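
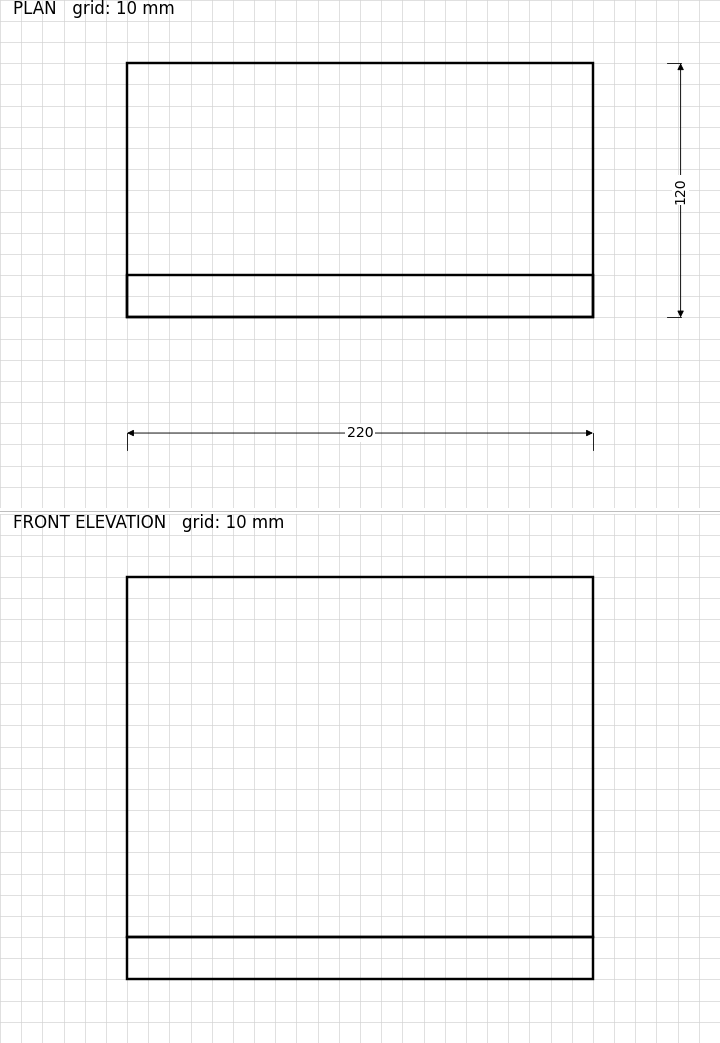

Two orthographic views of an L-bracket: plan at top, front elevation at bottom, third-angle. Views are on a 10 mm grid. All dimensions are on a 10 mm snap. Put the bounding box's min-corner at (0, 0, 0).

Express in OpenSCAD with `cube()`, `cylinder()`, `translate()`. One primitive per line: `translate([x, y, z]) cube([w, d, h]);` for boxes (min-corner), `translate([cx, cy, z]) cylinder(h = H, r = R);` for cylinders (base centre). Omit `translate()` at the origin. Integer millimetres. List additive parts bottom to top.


cube([220, 120, 20]);
translate([0, 0, 20]) cube([220, 20, 170]);


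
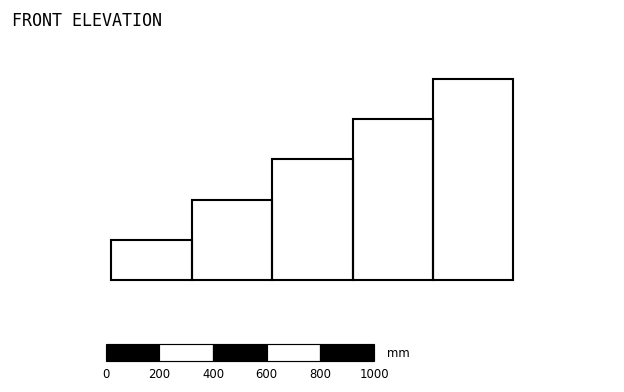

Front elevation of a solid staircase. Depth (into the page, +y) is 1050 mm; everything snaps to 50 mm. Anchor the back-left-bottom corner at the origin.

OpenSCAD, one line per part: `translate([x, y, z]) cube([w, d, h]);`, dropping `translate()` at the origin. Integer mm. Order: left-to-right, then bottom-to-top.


cube([300, 1050, 150]);
translate([300, 0, 0]) cube([300, 1050, 300]);
translate([600, 0, 0]) cube([300, 1050, 450]);
translate([900, 0, 0]) cube([300, 1050, 600]);
translate([1200, 0, 0]) cube([300, 1050, 750]);


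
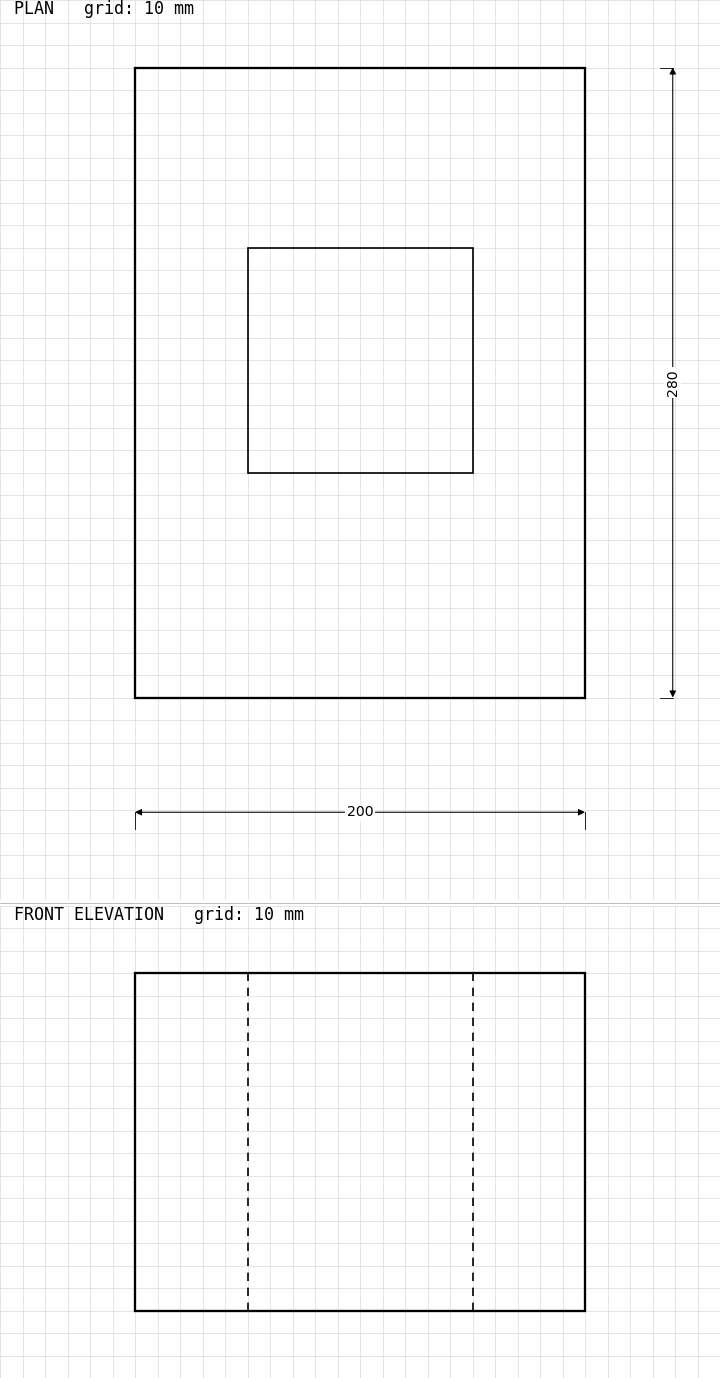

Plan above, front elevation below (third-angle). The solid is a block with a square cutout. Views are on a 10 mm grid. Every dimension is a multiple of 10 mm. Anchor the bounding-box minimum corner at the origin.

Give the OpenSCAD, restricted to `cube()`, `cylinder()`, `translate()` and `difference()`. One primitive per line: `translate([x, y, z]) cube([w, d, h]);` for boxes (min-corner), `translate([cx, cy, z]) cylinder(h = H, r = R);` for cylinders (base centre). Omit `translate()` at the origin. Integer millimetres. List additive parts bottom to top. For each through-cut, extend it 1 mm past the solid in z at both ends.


difference() {
  cube([200, 280, 150]);
  translate([50, 100, -1]) cube([100, 100, 152]);
}


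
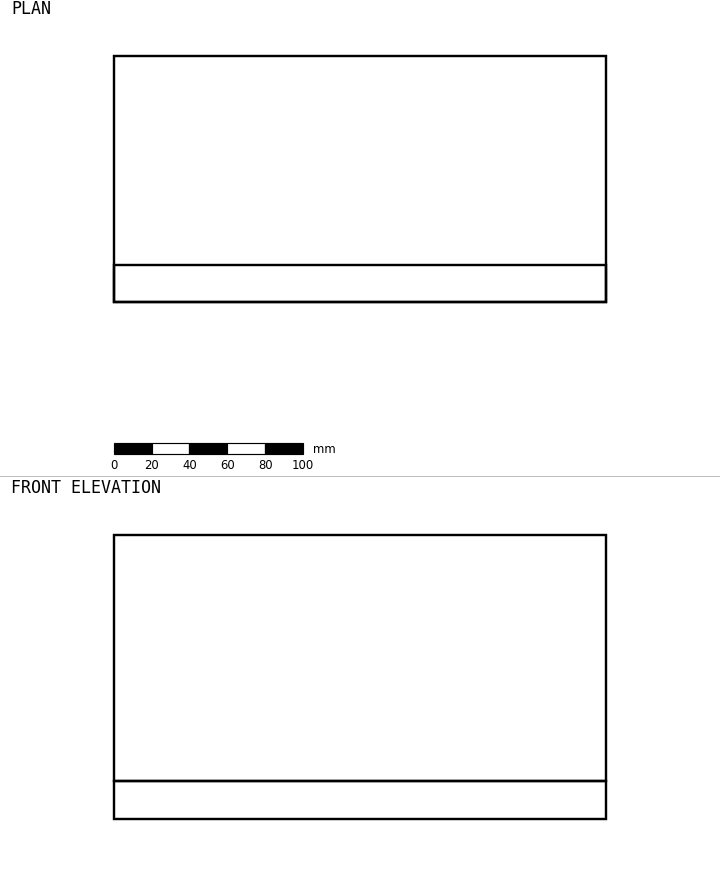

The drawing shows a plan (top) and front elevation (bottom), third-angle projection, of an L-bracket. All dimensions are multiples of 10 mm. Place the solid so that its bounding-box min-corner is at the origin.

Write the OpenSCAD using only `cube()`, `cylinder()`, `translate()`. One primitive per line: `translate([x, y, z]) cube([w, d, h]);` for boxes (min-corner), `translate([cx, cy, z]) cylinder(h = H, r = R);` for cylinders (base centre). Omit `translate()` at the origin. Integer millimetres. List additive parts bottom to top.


cube([260, 130, 20]);
translate([0, 0, 20]) cube([260, 20, 130]);


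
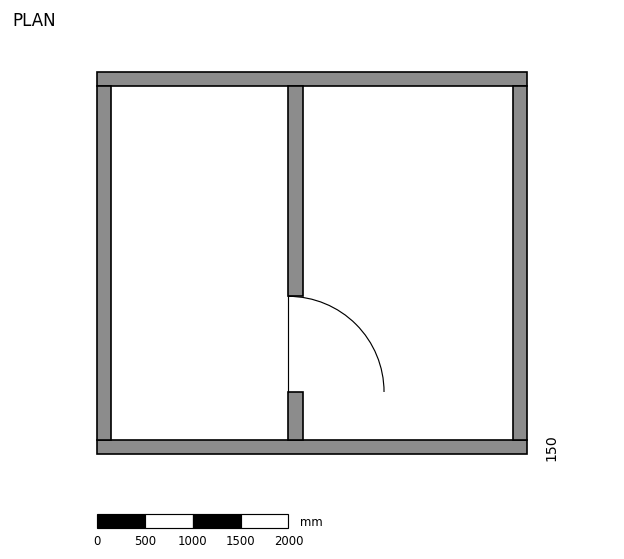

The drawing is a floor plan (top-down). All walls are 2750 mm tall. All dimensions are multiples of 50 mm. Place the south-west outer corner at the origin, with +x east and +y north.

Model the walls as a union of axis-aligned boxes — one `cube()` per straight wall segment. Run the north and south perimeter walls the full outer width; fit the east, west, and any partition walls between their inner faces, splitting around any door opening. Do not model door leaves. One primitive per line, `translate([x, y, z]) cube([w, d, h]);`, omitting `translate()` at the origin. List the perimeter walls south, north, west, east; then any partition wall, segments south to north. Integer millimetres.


cube([4500, 150, 2750]);
translate([0, 3850, 0]) cube([4500, 150, 2750]);
translate([0, 150, 0]) cube([150, 3700, 2750]);
translate([4350, 150, 0]) cube([150, 3700, 2750]);
translate([2000, 150, 0]) cube([150, 500, 2750]);
translate([2000, 1650, 0]) cube([150, 2200, 2750]);


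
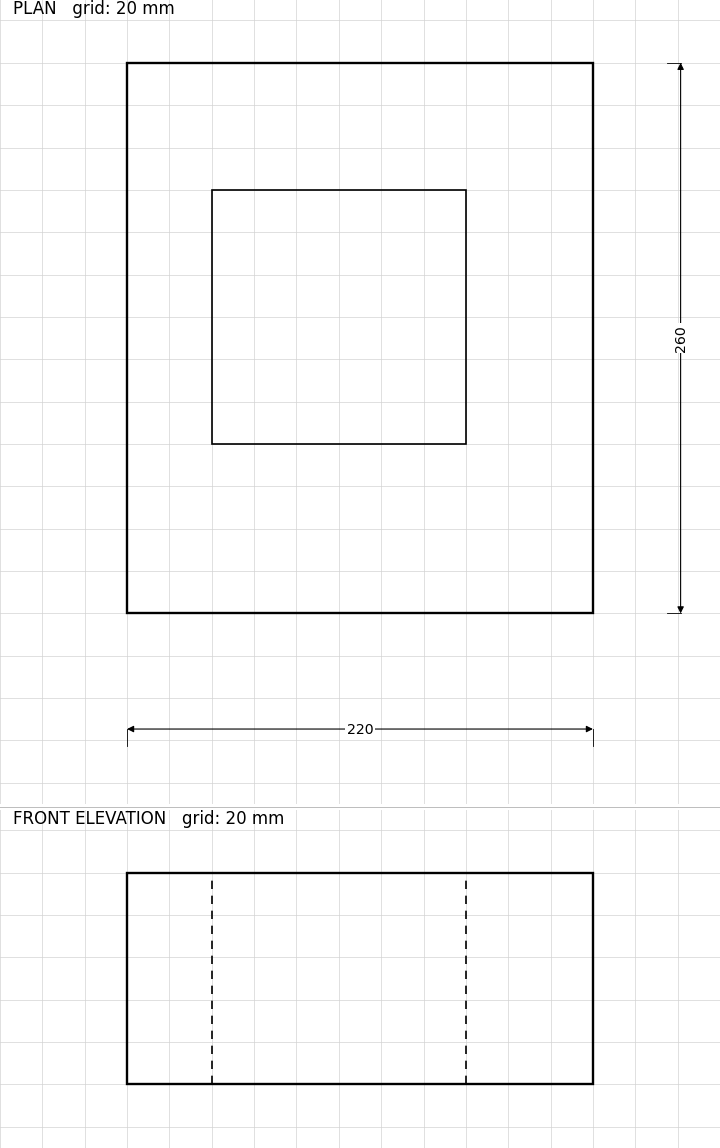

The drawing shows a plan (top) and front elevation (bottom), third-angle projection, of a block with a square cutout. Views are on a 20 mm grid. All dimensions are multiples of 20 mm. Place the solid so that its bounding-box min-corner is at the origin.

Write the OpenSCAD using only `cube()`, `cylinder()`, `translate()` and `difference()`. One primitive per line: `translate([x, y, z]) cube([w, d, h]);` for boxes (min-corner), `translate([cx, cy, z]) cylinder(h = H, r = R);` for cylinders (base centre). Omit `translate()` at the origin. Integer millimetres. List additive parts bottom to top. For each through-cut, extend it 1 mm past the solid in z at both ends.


difference() {
  cube([220, 260, 100]);
  translate([40, 80, -1]) cube([120, 120, 102]);
}


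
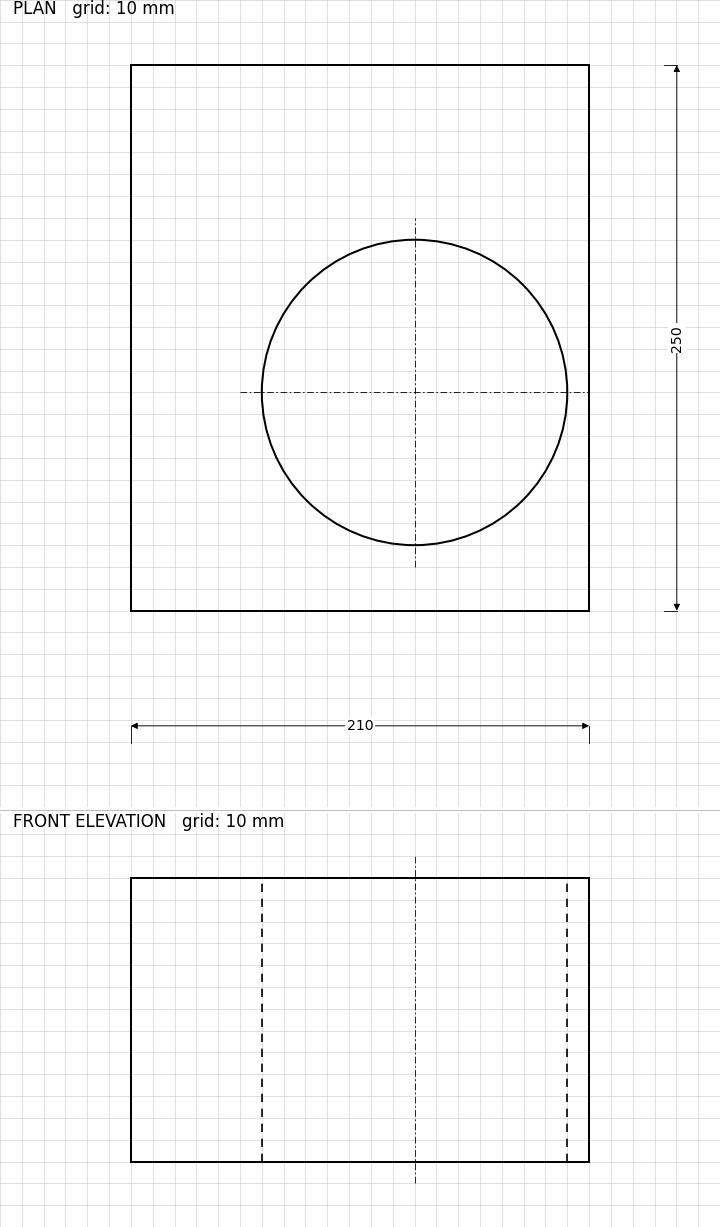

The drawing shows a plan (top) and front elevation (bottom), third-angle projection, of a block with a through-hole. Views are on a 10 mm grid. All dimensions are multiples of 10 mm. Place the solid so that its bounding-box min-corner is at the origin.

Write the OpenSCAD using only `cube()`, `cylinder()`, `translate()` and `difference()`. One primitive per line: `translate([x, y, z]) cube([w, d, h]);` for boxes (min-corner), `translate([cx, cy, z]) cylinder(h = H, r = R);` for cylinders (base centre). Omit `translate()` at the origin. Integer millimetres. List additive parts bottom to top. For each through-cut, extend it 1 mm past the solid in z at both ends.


difference() {
  cube([210, 250, 130]);
  translate([130, 100, -1]) cylinder(h = 132, r = 70);
}


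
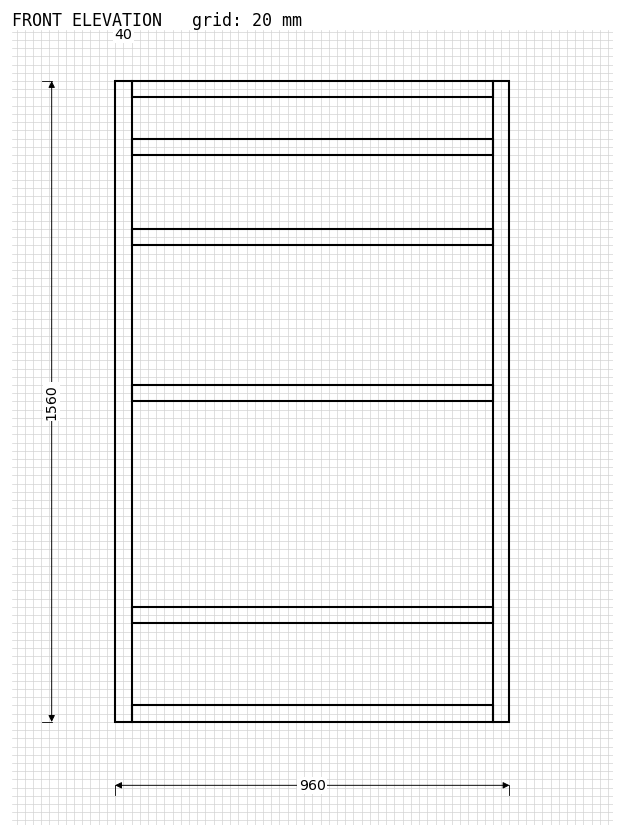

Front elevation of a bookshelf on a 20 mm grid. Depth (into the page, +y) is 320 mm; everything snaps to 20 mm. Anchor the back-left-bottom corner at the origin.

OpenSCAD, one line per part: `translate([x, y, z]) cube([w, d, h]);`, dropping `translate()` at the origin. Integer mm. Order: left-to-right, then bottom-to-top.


cube([40, 320, 1560]);
translate([40, 0, 0]) cube([880, 320, 40]);
translate([40, 0, 240]) cube([880, 320, 40]);
translate([40, 0, 780]) cube([880, 320, 40]);
translate([40, 0, 1160]) cube([880, 320, 40]);
translate([40, 0, 1380]) cube([880, 320, 40]);
translate([40, 0, 1520]) cube([880, 320, 40]);
translate([920, 0, 0]) cube([40, 320, 1560]);


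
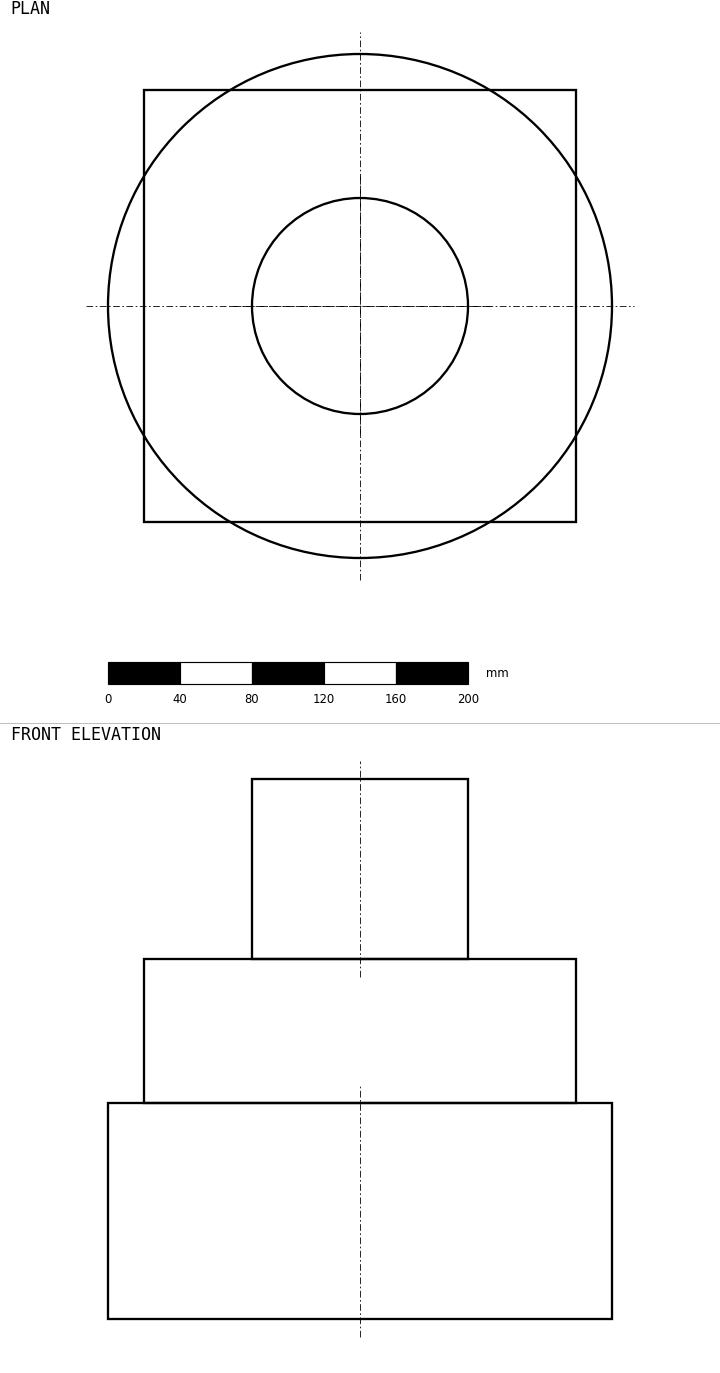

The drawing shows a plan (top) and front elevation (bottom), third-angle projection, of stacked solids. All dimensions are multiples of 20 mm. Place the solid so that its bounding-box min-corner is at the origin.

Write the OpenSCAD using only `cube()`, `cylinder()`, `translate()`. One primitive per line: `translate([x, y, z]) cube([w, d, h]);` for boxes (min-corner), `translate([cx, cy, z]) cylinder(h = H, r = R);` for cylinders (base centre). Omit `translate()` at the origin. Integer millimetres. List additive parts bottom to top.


translate([140, 140, 0]) cylinder(h = 120, r = 140);
translate([20, 20, 120]) cube([240, 240, 80]);
translate([140, 140, 200]) cylinder(h = 100, r = 60);


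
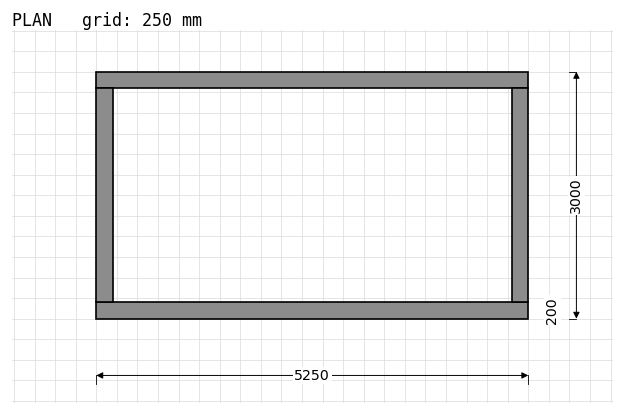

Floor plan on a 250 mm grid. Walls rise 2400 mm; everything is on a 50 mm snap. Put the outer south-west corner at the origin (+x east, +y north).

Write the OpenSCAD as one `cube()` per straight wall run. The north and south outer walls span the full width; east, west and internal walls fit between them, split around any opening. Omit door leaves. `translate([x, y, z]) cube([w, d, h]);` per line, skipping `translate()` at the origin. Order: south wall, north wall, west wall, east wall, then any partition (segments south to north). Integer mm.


cube([5250, 200, 2400]);
translate([0, 2800, 0]) cube([5250, 200, 2400]);
translate([0, 200, 0]) cube([200, 2600, 2400]);
translate([5050, 200, 0]) cube([200, 2600, 2400]);


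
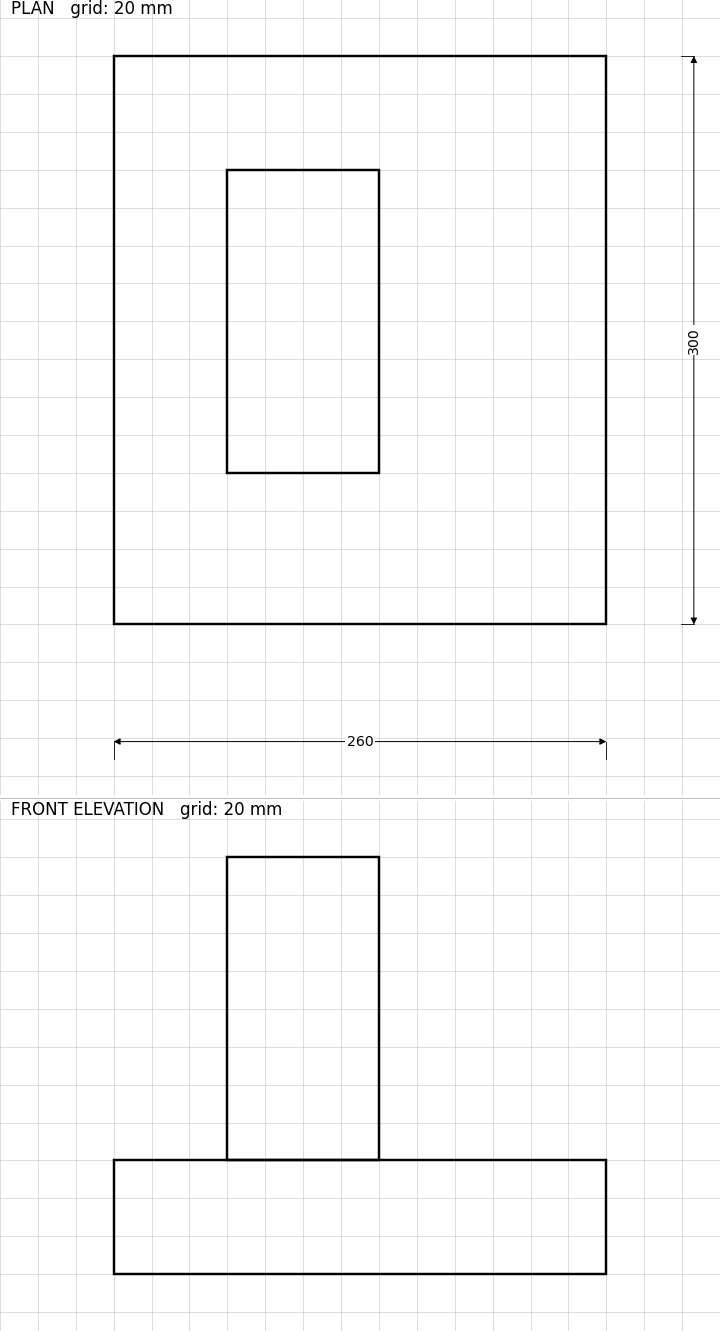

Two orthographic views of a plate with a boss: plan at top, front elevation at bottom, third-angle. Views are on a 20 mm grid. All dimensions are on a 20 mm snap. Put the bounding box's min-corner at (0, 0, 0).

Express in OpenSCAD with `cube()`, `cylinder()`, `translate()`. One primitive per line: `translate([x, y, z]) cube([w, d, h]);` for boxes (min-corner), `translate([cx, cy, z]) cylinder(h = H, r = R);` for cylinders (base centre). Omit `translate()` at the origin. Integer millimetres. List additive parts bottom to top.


cube([260, 300, 60]);
translate([60, 80, 60]) cube([80, 160, 160]);


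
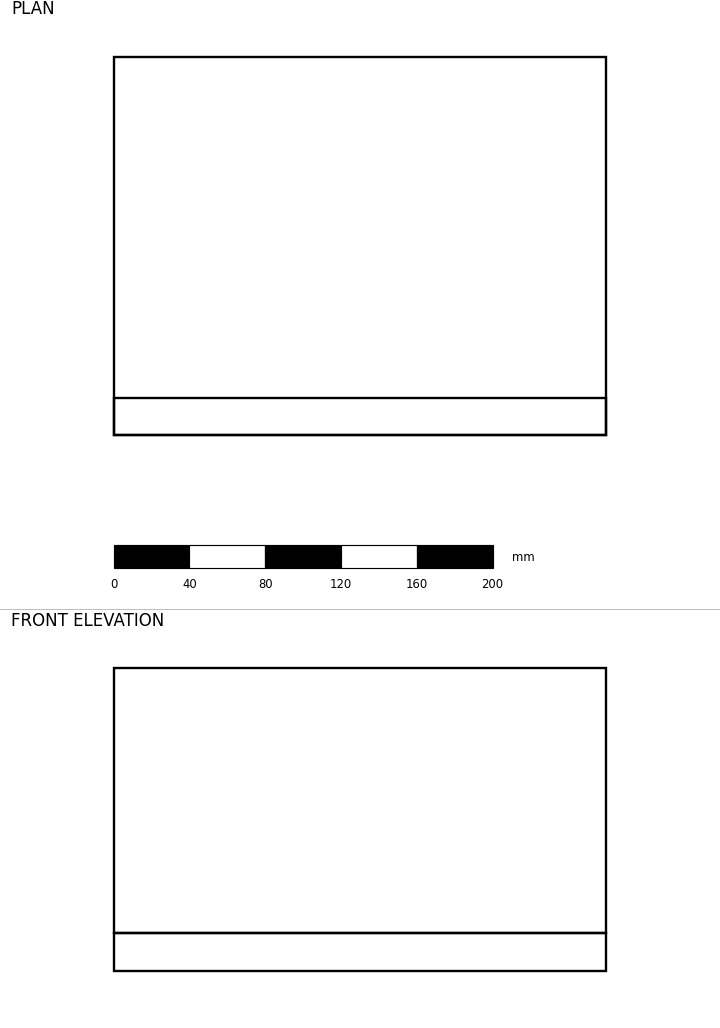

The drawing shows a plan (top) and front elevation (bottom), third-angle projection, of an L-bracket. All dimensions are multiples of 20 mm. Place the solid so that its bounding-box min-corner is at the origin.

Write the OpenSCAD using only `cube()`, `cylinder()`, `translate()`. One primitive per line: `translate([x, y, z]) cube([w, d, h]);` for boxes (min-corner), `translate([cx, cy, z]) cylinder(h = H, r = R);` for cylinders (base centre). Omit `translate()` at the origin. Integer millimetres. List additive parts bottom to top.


cube([260, 200, 20]);
translate([0, 0, 20]) cube([260, 20, 140]);


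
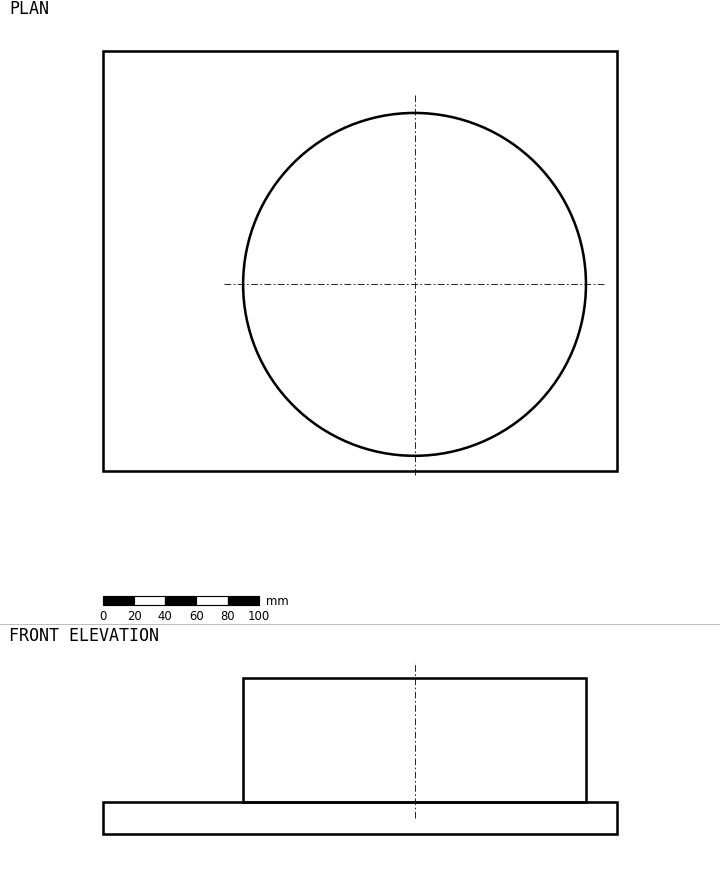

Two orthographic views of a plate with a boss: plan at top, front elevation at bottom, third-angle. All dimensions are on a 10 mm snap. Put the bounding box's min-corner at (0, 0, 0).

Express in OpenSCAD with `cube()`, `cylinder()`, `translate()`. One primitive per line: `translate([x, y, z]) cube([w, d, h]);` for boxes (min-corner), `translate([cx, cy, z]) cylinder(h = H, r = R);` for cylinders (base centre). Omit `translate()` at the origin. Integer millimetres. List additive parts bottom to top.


cube([330, 270, 20]);
translate([200, 120, 20]) cylinder(h = 80, r = 110);


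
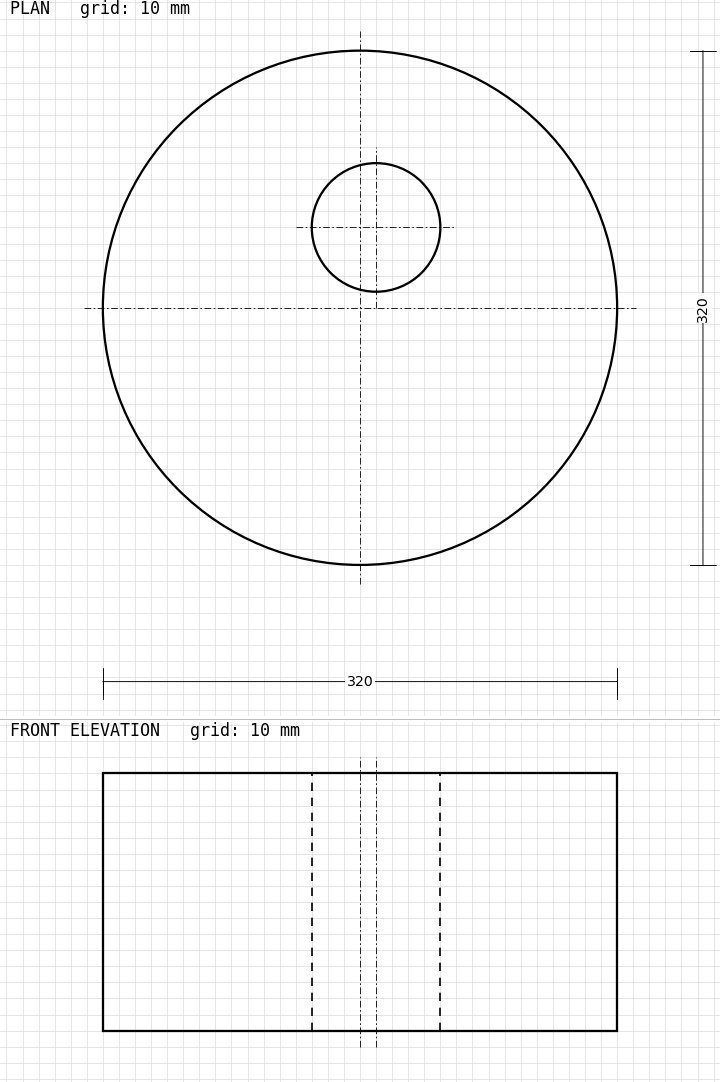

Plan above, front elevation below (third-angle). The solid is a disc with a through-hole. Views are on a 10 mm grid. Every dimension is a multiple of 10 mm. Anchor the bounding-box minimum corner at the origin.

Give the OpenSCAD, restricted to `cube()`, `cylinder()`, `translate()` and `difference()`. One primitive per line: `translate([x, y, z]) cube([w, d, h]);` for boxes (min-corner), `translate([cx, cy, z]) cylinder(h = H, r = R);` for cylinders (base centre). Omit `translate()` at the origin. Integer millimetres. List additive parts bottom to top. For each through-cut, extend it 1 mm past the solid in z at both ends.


difference() {
  translate([160, 160, 0]) cylinder(h = 160, r = 160);
  translate([170, 210, -1]) cylinder(h = 162, r = 40);
}


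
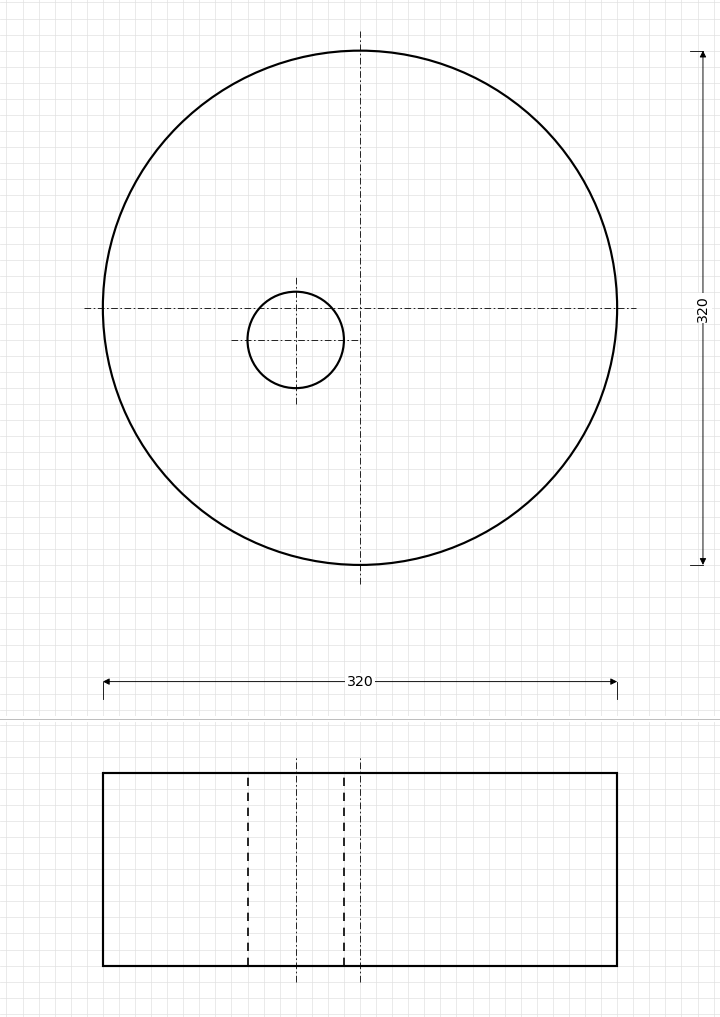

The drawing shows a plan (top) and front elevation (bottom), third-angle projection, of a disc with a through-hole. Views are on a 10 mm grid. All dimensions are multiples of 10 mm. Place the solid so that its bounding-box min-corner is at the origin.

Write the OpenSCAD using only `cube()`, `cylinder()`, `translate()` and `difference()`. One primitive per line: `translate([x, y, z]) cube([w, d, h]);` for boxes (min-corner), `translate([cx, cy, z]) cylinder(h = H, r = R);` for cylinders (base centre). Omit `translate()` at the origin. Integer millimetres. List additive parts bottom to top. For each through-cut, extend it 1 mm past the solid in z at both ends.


difference() {
  translate([160, 160, 0]) cylinder(h = 120, r = 160);
  translate([120, 140, -1]) cylinder(h = 122, r = 30);
}


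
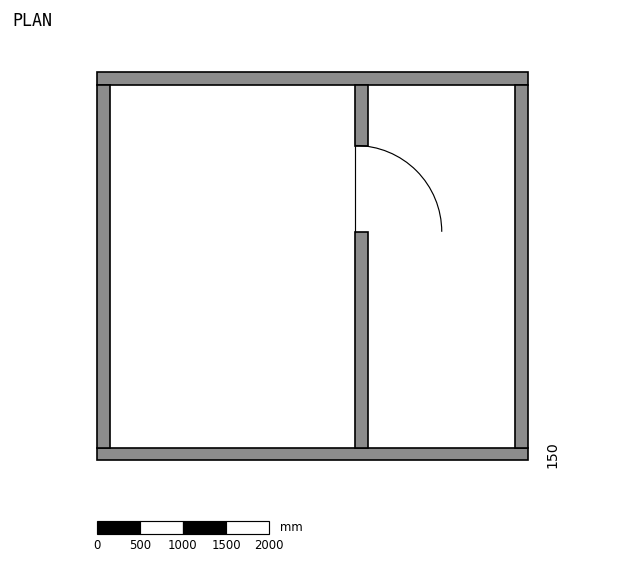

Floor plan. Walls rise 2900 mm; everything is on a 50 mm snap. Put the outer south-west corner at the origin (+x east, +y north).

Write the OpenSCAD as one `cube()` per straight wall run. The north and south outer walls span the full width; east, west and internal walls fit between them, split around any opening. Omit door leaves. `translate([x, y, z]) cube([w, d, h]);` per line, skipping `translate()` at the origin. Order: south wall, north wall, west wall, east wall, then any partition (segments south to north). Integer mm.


cube([5000, 150, 2900]);
translate([0, 4350, 0]) cube([5000, 150, 2900]);
translate([0, 150, 0]) cube([150, 4200, 2900]);
translate([4850, 150, 0]) cube([150, 4200, 2900]);
translate([3000, 150, 0]) cube([150, 2500, 2900]);
translate([3000, 3650, 0]) cube([150, 700, 2900]);


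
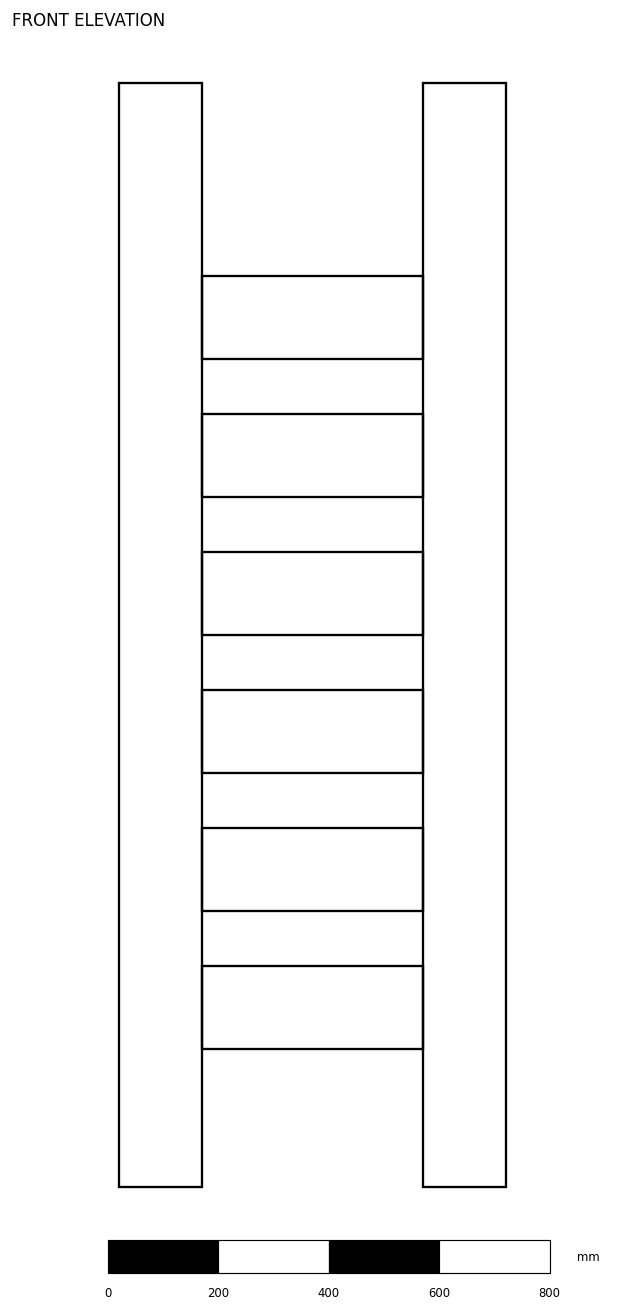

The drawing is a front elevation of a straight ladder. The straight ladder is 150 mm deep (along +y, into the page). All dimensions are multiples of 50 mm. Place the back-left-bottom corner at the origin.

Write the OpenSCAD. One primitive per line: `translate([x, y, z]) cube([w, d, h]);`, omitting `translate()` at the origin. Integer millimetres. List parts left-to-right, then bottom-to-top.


cube([150, 150, 2000]);
translate([150, 0, 250]) cube([400, 150, 150]);
translate([150, 0, 500]) cube([400, 150, 150]);
translate([150, 0, 750]) cube([400, 150, 150]);
translate([150, 0, 1000]) cube([400, 150, 150]);
translate([150, 0, 1250]) cube([400, 150, 150]);
translate([150, 0, 1500]) cube([400, 150, 150]);
translate([550, 0, 0]) cube([150, 150, 2000]);


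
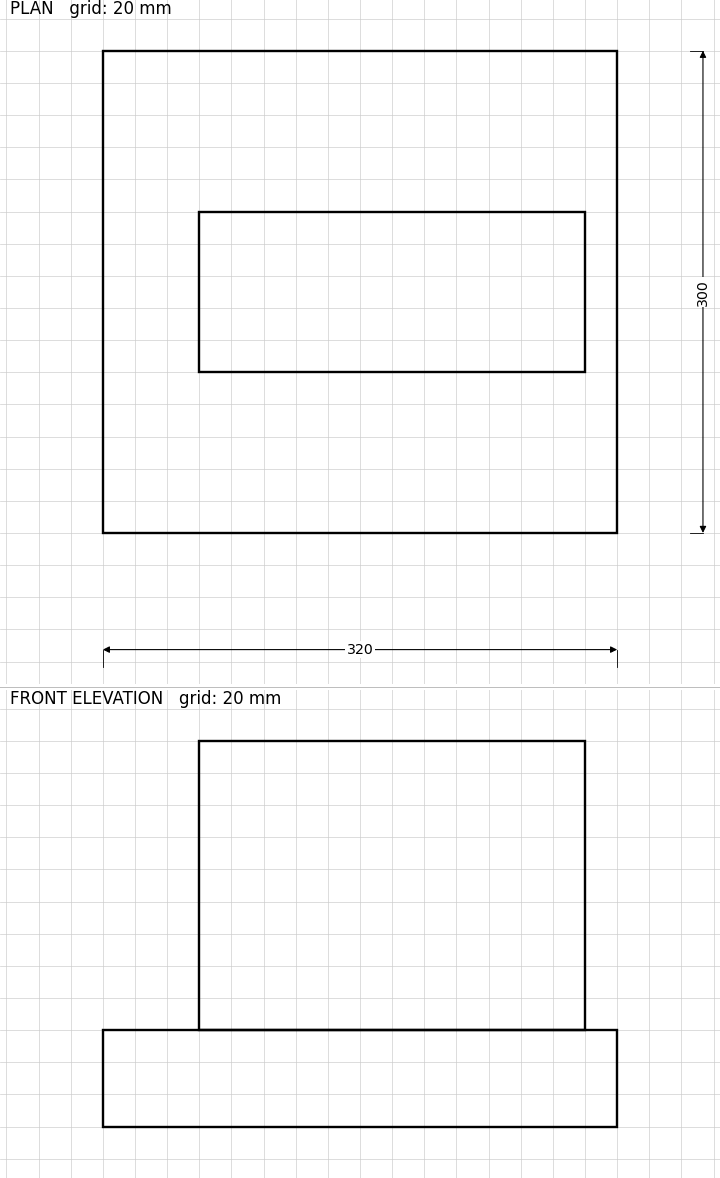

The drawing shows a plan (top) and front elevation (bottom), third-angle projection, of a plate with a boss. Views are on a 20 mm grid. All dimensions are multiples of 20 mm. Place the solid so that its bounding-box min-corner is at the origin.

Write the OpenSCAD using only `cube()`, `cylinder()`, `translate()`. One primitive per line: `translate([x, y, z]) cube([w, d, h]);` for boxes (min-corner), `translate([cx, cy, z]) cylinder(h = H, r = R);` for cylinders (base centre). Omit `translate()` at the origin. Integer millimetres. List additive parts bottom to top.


cube([320, 300, 60]);
translate([60, 100, 60]) cube([240, 100, 180]);


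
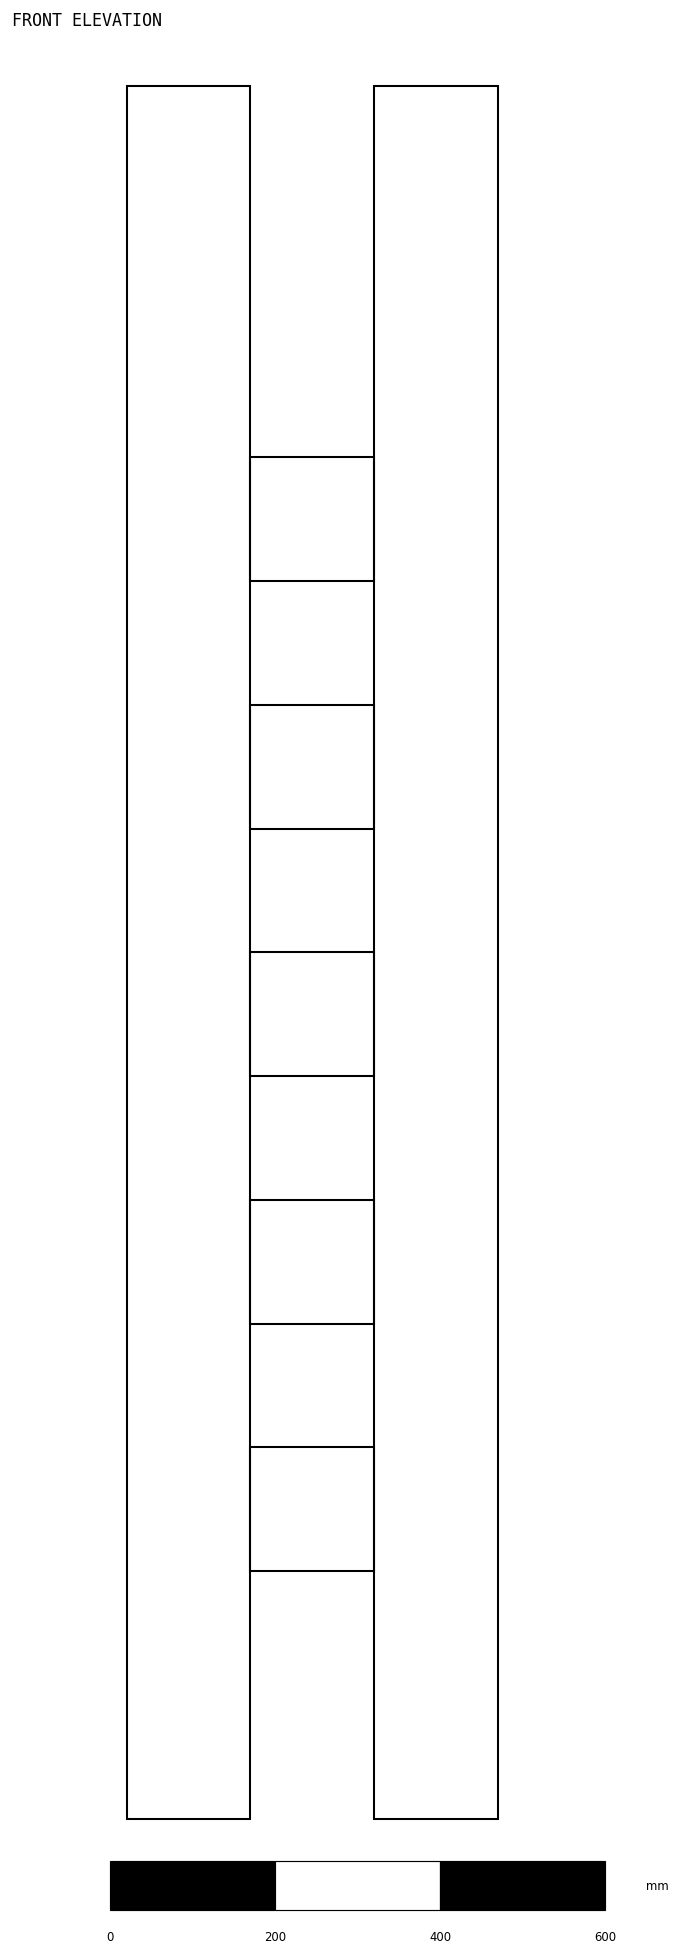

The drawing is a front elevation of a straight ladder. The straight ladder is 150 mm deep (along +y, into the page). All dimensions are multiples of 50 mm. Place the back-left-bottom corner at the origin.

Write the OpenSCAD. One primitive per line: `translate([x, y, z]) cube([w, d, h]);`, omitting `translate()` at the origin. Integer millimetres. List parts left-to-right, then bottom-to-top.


cube([150, 150, 2100]);
translate([150, 0, 300]) cube([150, 150, 150]);
translate([150, 0, 600]) cube([150, 150, 150]);
translate([150, 0, 900]) cube([150, 150, 150]);
translate([150, 0, 1200]) cube([150, 150, 150]);
translate([150, 0, 1500]) cube([150, 150, 150]);
translate([300, 0, 0]) cube([150, 150, 2100]);


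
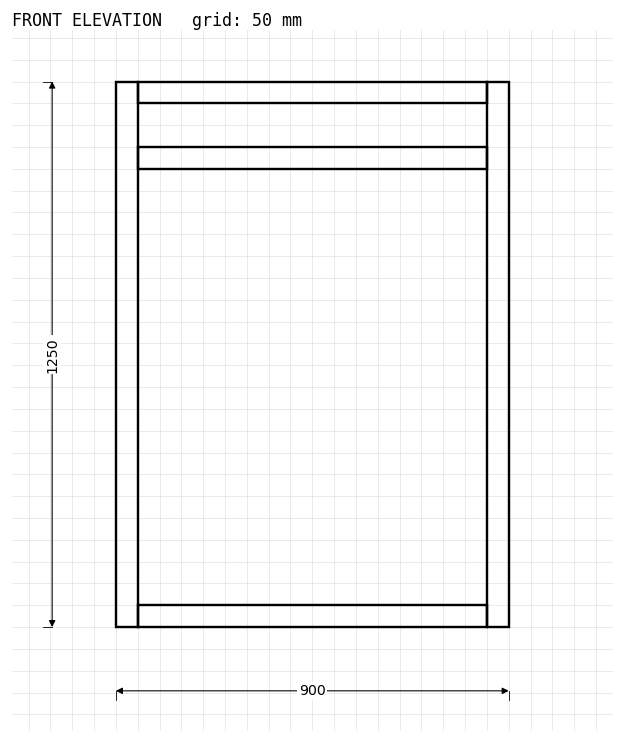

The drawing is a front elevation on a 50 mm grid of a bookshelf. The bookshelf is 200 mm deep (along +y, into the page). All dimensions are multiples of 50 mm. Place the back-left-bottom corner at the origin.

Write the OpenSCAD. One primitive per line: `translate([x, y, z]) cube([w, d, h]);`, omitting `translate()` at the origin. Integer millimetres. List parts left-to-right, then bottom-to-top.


cube([50, 200, 1250]);
translate([50, 0, 0]) cube([800, 200, 50]);
translate([50, 0, 1050]) cube([800, 200, 50]);
translate([50, 0, 1200]) cube([800, 200, 50]);
translate([850, 0, 0]) cube([50, 200, 1250]);


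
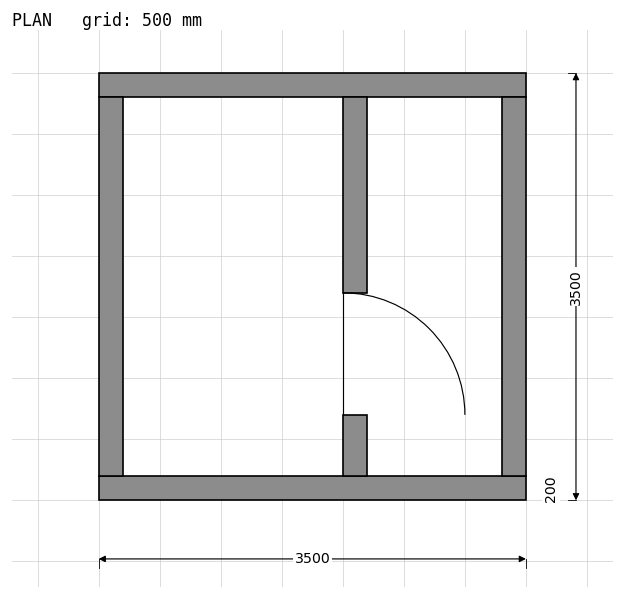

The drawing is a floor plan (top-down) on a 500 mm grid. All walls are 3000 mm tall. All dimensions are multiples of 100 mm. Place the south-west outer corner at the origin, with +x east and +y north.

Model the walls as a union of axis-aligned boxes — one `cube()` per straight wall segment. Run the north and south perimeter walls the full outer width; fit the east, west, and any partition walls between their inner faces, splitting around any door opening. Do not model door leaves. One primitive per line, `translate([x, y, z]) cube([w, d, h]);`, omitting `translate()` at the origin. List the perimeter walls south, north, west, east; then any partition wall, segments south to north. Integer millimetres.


cube([3500, 200, 3000]);
translate([0, 3300, 0]) cube([3500, 200, 3000]);
translate([0, 200, 0]) cube([200, 3100, 3000]);
translate([3300, 200, 0]) cube([200, 3100, 3000]);
translate([2000, 200, 0]) cube([200, 500, 3000]);
translate([2000, 1700, 0]) cube([200, 1600, 3000]);


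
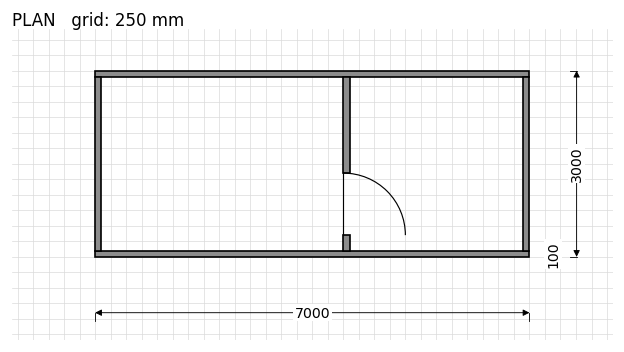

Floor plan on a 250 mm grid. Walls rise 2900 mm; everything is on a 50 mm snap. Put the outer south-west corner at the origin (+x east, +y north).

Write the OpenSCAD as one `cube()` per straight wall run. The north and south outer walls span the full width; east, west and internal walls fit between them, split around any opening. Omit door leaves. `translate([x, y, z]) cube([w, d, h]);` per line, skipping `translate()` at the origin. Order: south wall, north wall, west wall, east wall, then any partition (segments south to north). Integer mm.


cube([7000, 100, 2900]);
translate([0, 2900, 0]) cube([7000, 100, 2900]);
translate([0, 100, 0]) cube([100, 2800, 2900]);
translate([6900, 100, 0]) cube([100, 2800, 2900]);
translate([4000, 100, 0]) cube([100, 250, 2900]);
translate([4000, 1350, 0]) cube([100, 1550, 2900]);


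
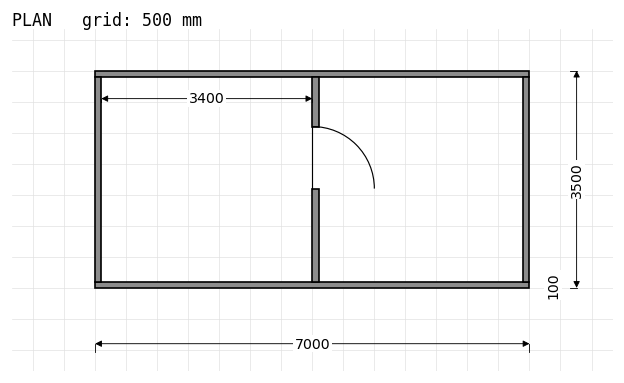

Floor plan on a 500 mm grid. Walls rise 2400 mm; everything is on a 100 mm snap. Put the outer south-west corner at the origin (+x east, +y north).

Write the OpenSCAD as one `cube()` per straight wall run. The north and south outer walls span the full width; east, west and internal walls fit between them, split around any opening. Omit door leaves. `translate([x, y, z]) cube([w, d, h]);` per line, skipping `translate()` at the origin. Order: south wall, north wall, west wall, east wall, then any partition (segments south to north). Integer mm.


cube([7000, 100, 2400]);
translate([0, 3400, 0]) cube([7000, 100, 2400]);
translate([0, 100, 0]) cube([100, 3300, 2400]);
translate([6900, 100, 0]) cube([100, 3300, 2400]);
translate([3500, 100, 0]) cube([100, 1500, 2400]);
translate([3500, 2600, 0]) cube([100, 800, 2400]);


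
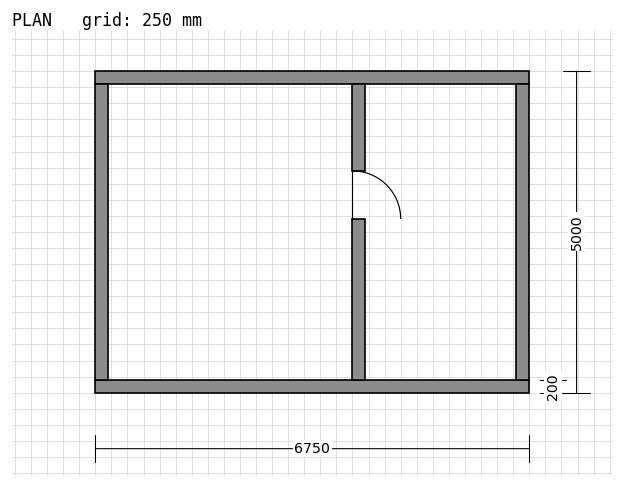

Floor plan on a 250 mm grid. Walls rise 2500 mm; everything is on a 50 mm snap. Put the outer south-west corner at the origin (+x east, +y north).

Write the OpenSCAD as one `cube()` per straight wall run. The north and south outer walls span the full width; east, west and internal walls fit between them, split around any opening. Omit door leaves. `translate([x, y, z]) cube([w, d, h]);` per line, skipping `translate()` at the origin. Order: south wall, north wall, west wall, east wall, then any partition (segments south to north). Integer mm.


cube([6750, 200, 2500]);
translate([0, 4800, 0]) cube([6750, 200, 2500]);
translate([0, 200, 0]) cube([200, 4600, 2500]);
translate([6550, 200, 0]) cube([200, 4600, 2500]);
translate([4000, 200, 0]) cube([200, 2500, 2500]);
translate([4000, 3450, 0]) cube([200, 1350, 2500]);


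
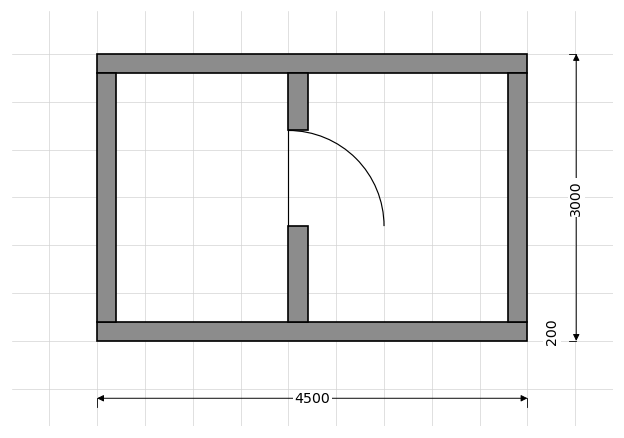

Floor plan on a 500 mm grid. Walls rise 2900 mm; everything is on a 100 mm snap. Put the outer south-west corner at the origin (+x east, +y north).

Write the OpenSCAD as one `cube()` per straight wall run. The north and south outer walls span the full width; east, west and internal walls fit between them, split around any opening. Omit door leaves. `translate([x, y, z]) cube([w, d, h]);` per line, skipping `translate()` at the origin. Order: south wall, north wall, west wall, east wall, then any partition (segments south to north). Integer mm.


cube([4500, 200, 2900]);
translate([0, 2800, 0]) cube([4500, 200, 2900]);
translate([0, 200, 0]) cube([200, 2600, 2900]);
translate([4300, 200, 0]) cube([200, 2600, 2900]);
translate([2000, 200, 0]) cube([200, 1000, 2900]);
translate([2000, 2200, 0]) cube([200, 600, 2900]);


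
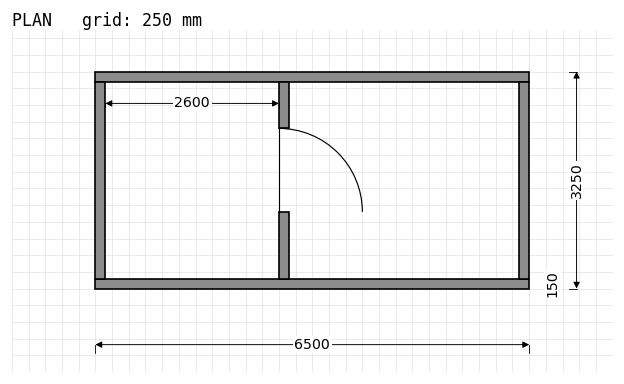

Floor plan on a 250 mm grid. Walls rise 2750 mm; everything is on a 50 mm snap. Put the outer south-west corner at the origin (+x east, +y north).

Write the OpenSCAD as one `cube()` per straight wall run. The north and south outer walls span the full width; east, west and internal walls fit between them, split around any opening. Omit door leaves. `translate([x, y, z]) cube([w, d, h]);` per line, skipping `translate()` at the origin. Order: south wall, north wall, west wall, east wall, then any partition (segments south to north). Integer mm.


cube([6500, 150, 2750]);
translate([0, 3100, 0]) cube([6500, 150, 2750]);
translate([0, 150, 0]) cube([150, 2950, 2750]);
translate([6350, 150, 0]) cube([150, 2950, 2750]);
translate([2750, 150, 0]) cube([150, 1000, 2750]);
translate([2750, 2400, 0]) cube([150, 700, 2750]);


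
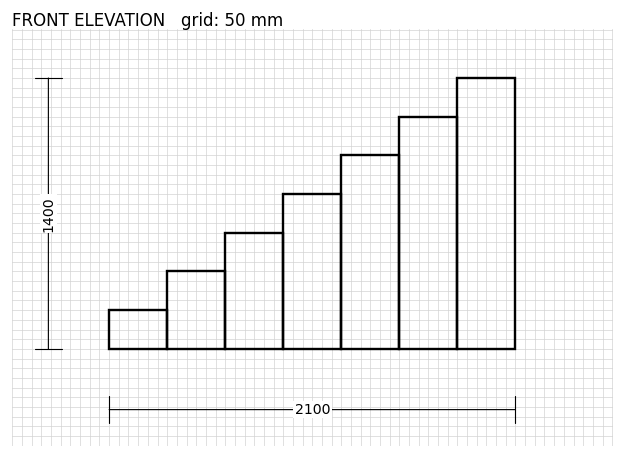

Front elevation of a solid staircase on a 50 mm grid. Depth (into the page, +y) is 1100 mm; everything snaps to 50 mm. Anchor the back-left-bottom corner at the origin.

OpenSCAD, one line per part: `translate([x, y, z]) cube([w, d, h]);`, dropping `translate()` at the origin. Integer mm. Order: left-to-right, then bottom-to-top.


cube([300, 1100, 200]);
translate([300, 0, 0]) cube([300, 1100, 400]);
translate([600, 0, 0]) cube([300, 1100, 600]);
translate([900, 0, 0]) cube([300, 1100, 800]);
translate([1200, 0, 0]) cube([300, 1100, 1000]);
translate([1500, 0, 0]) cube([300, 1100, 1200]);
translate([1800, 0, 0]) cube([300, 1100, 1400]);


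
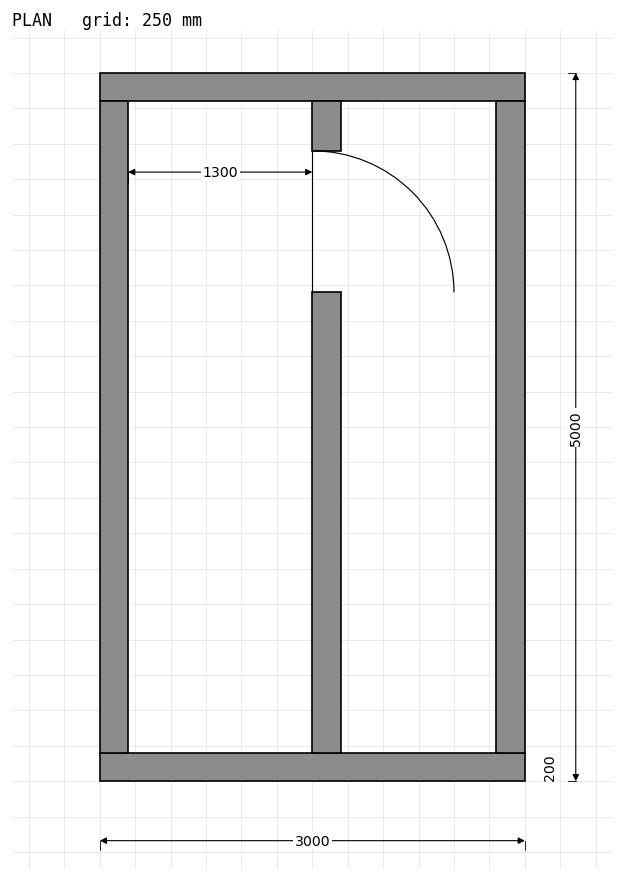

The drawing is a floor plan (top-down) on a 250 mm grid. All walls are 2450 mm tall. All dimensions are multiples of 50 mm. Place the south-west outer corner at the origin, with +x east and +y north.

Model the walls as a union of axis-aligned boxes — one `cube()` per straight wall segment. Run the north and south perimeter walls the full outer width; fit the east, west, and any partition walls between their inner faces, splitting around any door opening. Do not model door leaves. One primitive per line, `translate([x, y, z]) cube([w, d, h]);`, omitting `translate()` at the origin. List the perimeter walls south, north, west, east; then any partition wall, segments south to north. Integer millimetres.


cube([3000, 200, 2450]);
translate([0, 4800, 0]) cube([3000, 200, 2450]);
translate([0, 200, 0]) cube([200, 4600, 2450]);
translate([2800, 200, 0]) cube([200, 4600, 2450]);
translate([1500, 200, 0]) cube([200, 3250, 2450]);
translate([1500, 4450, 0]) cube([200, 350, 2450]);


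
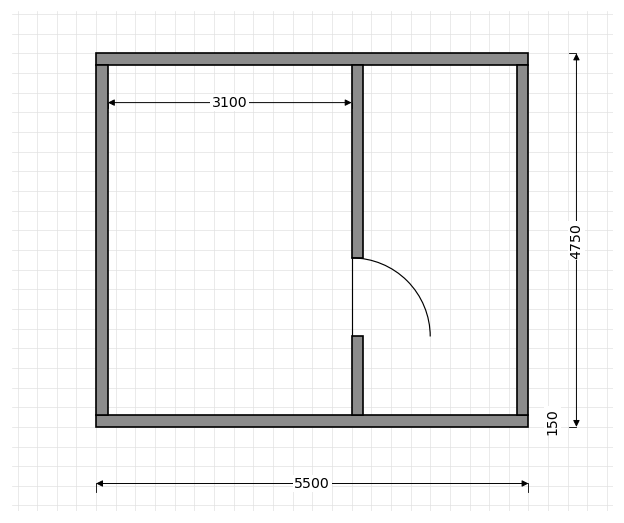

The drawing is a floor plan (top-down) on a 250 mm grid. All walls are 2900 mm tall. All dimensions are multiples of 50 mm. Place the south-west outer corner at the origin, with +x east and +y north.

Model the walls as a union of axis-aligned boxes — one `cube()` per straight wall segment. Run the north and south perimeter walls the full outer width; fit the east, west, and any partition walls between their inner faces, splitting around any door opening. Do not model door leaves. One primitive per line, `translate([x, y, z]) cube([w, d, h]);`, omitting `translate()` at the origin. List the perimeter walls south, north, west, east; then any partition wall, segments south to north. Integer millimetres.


cube([5500, 150, 2900]);
translate([0, 4600, 0]) cube([5500, 150, 2900]);
translate([0, 150, 0]) cube([150, 4450, 2900]);
translate([5350, 150, 0]) cube([150, 4450, 2900]);
translate([3250, 150, 0]) cube([150, 1000, 2900]);
translate([3250, 2150, 0]) cube([150, 2450, 2900]);


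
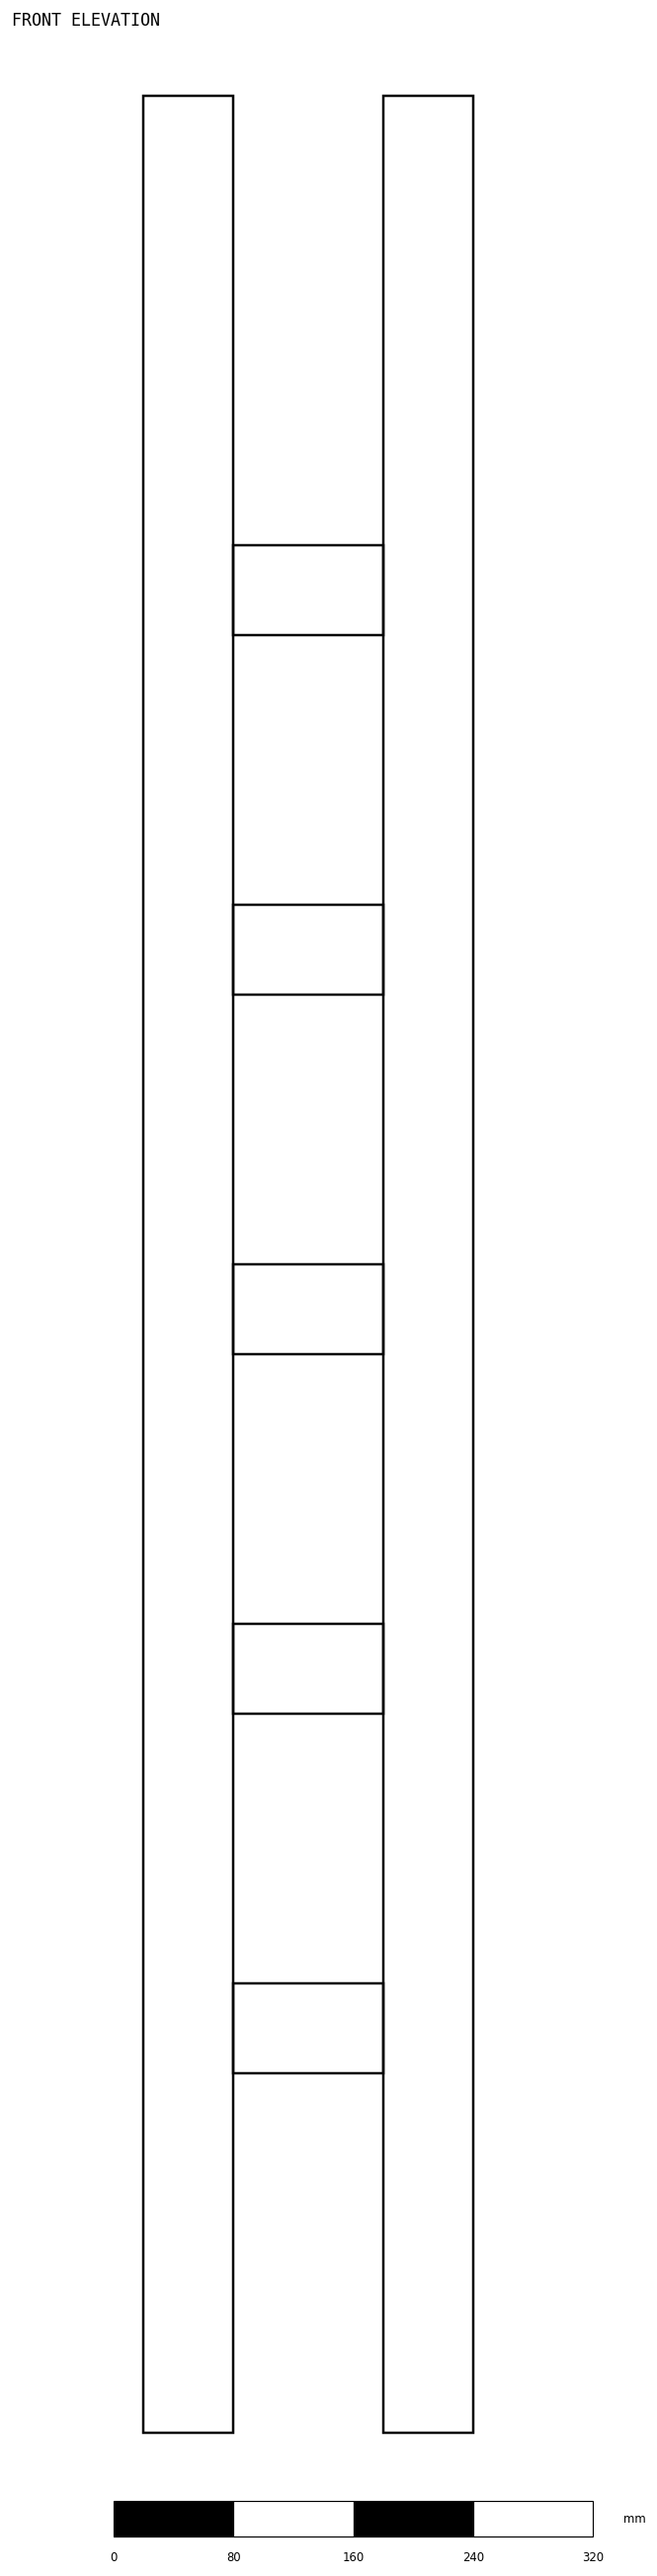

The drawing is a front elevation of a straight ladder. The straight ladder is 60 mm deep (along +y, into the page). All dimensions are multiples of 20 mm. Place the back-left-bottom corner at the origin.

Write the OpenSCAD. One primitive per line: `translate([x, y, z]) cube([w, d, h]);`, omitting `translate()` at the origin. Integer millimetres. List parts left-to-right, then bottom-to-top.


cube([60, 60, 1560]);
translate([60, 0, 240]) cube([100, 60, 60]);
translate([60, 0, 480]) cube([100, 60, 60]);
translate([60, 0, 720]) cube([100, 60, 60]);
translate([60, 0, 960]) cube([100, 60, 60]);
translate([60, 0, 1200]) cube([100, 60, 60]);
translate([160, 0, 0]) cube([60, 60, 1560]);


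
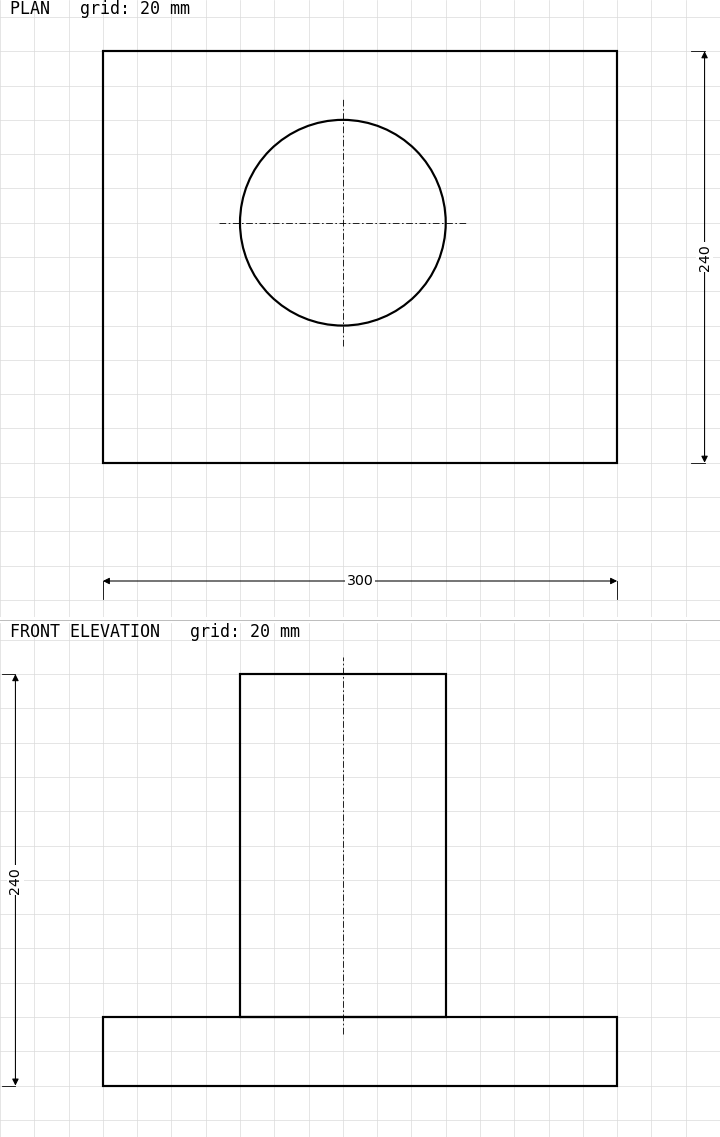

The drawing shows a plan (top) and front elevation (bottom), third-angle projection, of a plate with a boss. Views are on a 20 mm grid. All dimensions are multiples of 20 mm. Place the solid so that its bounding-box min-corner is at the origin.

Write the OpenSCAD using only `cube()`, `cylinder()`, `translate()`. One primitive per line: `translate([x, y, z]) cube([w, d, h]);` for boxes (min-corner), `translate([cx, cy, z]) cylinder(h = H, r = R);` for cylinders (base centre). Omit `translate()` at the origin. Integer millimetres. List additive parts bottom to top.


cube([300, 240, 40]);
translate([140, 140, 40]) cylinder(h = 200, r = 60);


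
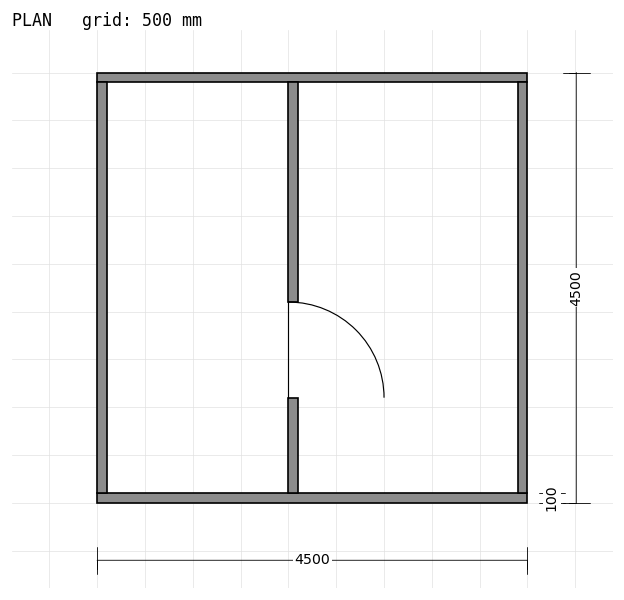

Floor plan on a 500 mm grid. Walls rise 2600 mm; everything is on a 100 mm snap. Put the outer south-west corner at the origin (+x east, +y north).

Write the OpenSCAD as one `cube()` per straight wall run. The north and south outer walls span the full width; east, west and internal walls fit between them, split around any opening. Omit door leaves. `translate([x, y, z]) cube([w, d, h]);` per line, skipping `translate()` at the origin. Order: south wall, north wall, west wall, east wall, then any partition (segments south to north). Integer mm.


cube([4500, 100, 2600]);
translate([0, 4400, 0]) cube([4500, 100, 2600]);
translate([0, 100, 0]) cube([100, 4300, 2600]);
translate([4400, 100, 0]) cube([100, 4300, 2600]);
translate([2000, 100, 0]) cube([100, 1000, 2600]);
translate([2000, 2100, 0]) cube([100, 2300, 2600]);


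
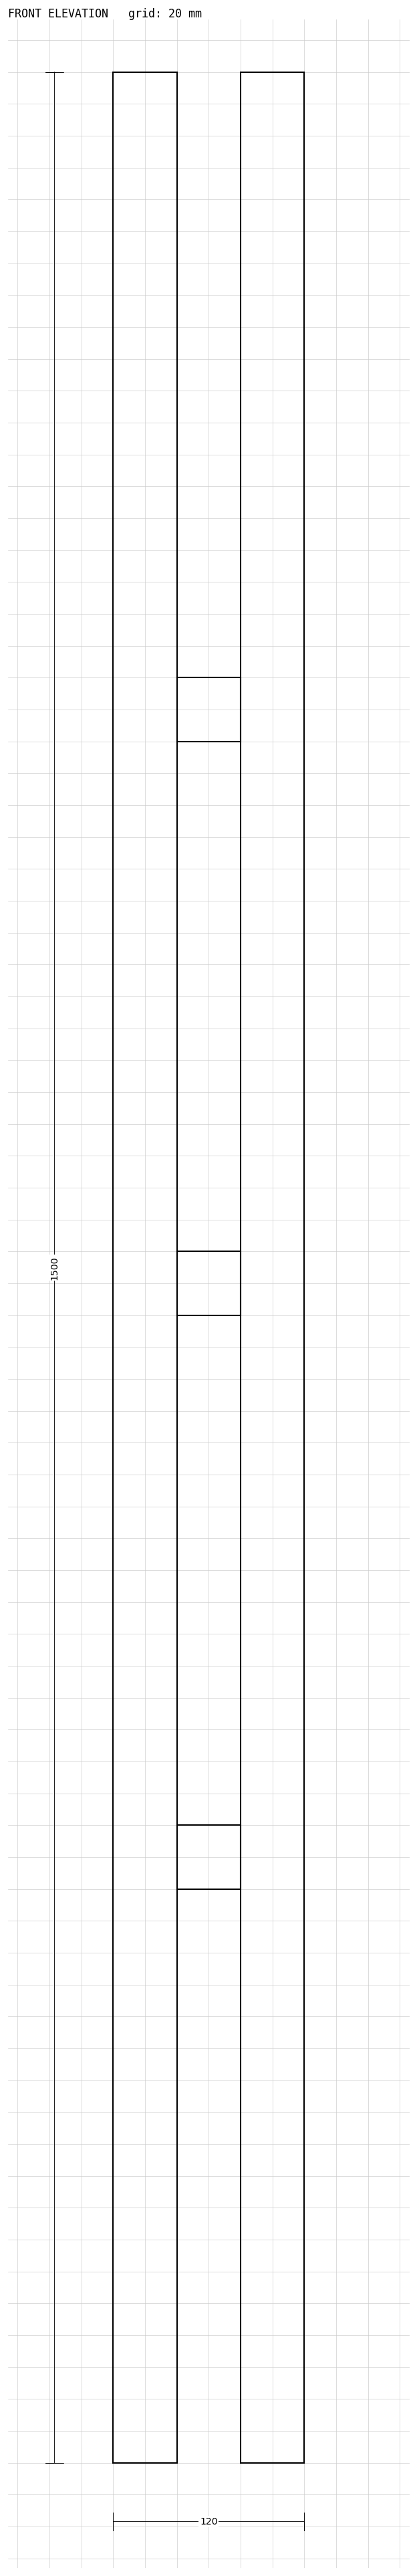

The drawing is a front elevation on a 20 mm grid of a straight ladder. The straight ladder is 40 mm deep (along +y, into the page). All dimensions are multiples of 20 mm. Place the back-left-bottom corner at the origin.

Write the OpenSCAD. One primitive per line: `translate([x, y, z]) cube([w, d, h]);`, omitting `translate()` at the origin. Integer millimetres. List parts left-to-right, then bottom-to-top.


cube([40, 40, 1500]);
translate([40, 0, 360]) cube([40, 40, 40]);
translate([40, 0, 720]) cube([40, 40, 40]);
translate([40, 0, 1080]) cube([40, 40, 40]);
translate([80, 0, 0]) cube([40, 40, 1500]);


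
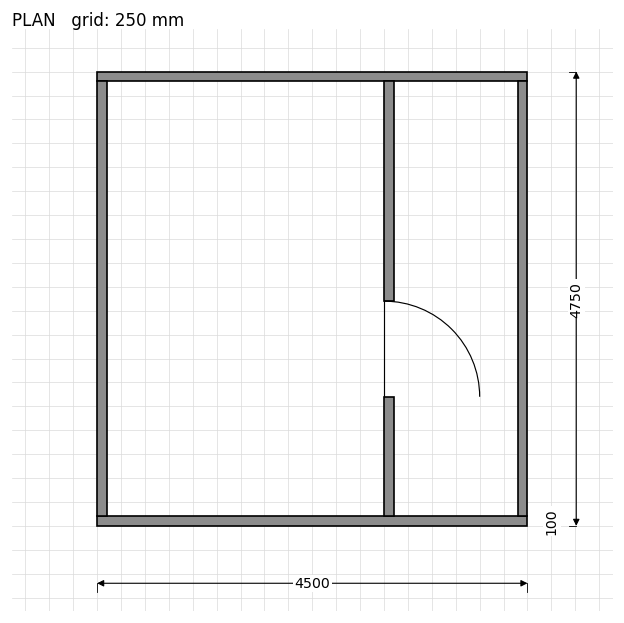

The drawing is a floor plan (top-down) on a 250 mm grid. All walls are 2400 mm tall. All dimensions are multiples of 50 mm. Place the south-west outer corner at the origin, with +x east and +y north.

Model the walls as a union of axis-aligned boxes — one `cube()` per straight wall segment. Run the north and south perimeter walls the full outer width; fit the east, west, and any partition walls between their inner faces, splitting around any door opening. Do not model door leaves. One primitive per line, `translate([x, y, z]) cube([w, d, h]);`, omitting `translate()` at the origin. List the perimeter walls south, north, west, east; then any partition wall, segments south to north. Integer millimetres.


cube([4500, 100, 2400]);
translate([0, 4650, 0]) cube([4500, 100, 2400]);
translate([0, 100, 0]) cube([100, 4550, 2400]);
translate([4400, 100, 0]) cube([100, 4550, 2400]);
translate([3000, 100, 0]) cube([100, 1250, 2400]);
translate([3000, 2350, 0]) cube([100, 2300, 2400]);


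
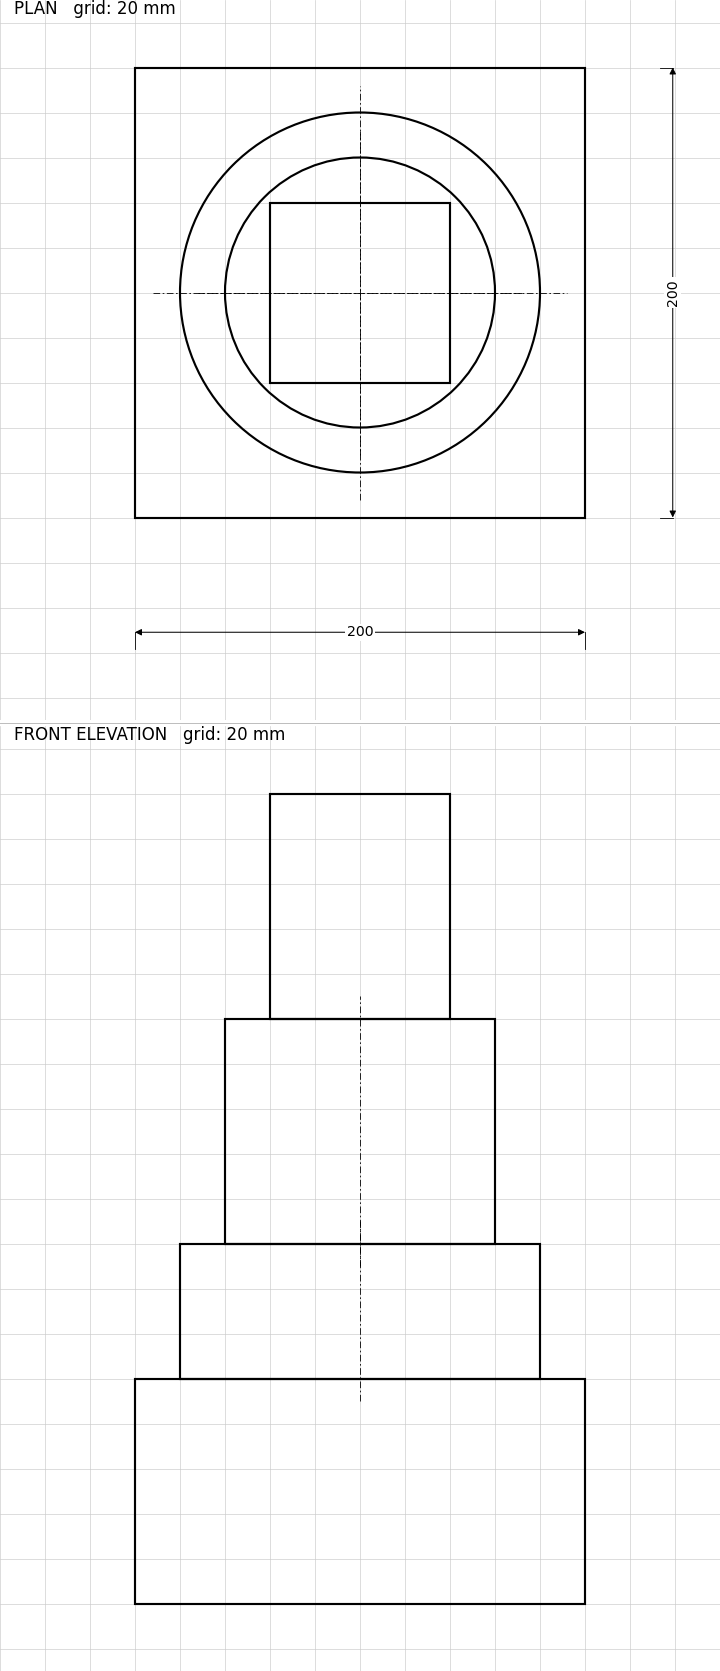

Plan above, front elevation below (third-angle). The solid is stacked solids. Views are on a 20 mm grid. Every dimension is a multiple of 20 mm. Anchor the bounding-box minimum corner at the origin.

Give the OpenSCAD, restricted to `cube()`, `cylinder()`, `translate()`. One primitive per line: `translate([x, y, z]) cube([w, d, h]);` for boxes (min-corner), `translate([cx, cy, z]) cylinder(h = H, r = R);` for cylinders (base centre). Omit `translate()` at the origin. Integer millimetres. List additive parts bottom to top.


cube([200, 200, 100]);
translate([100, 100, 100]) cylinder(h = 60, r = 80);
translate([100, 100, 160]) cylinder(h = 100, r = 60);
translate([60, 60, 260]) cube([80, 80, 100]);
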